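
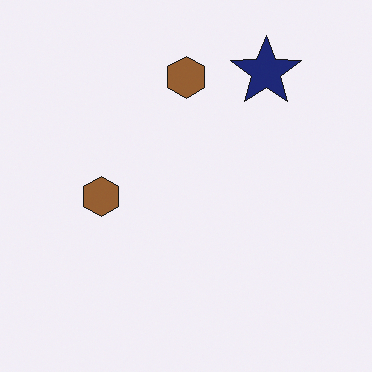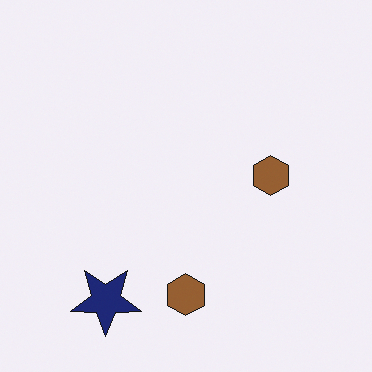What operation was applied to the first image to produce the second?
It was rotated 180°.

The navy star sits in the top-right of the first image and the bottom-left of the second — consistent with a whole-image 180° rotation.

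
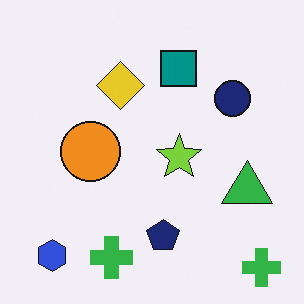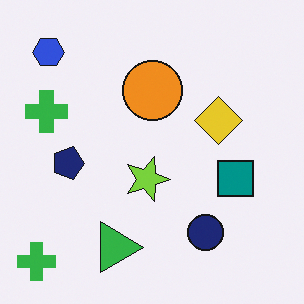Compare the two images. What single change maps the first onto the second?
Rotated 90° clockwise.

The blue hexagon sits in the bottom-left of the first image and the top-left of the second — consistent with a whole-image 90° clockwise rotation.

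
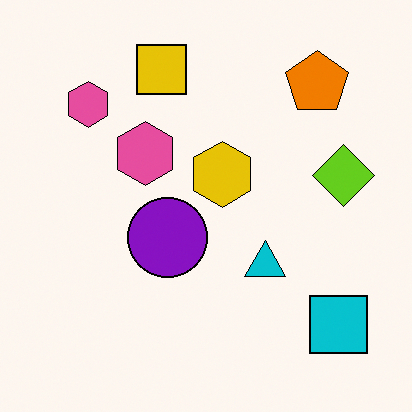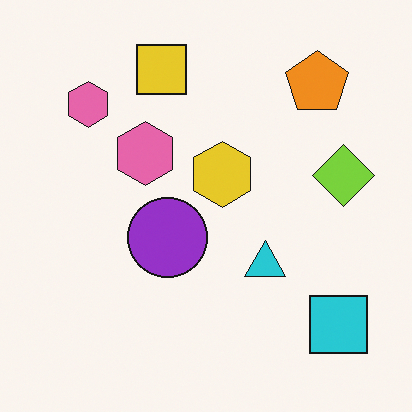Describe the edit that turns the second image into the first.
It was given slightly increased contrast.

Tones are pushed away from mid-grey across the whole image — a global contrast change.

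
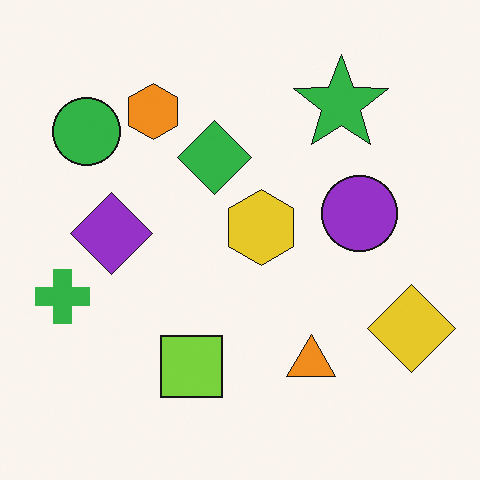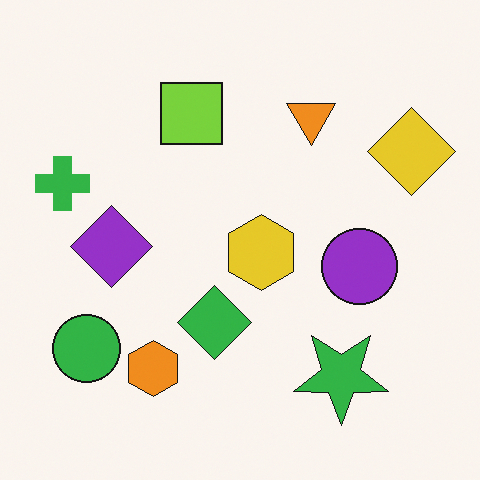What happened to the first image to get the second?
Flipped vertically (top ↔ bottom).

The green star is in the top-right of the first image and the bottom-right of the second — shapes on opposite sides of the horizontal midline have swapped in a mirror flip.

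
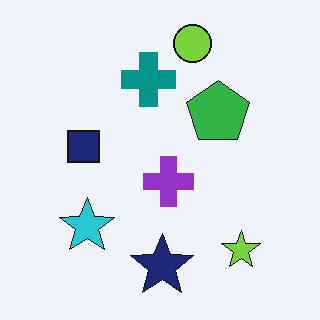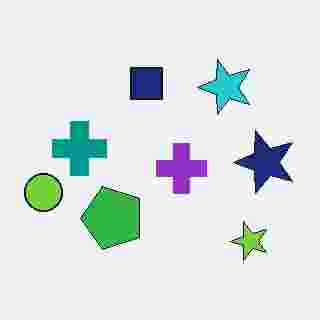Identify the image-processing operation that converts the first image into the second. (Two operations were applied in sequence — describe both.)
The transformation is: transposed (reflected across the top-left ↔ bottom-right diagonal), then degraded with heavy JPEG compression.

Shapes have swapped their row and column positions — what was in the top-right is now in the bottom-left — a diagonal reflection. Blocky 8×8 compression artifacts appear around shape edges and the flat background shows ringing — characteristic JPEG degradation.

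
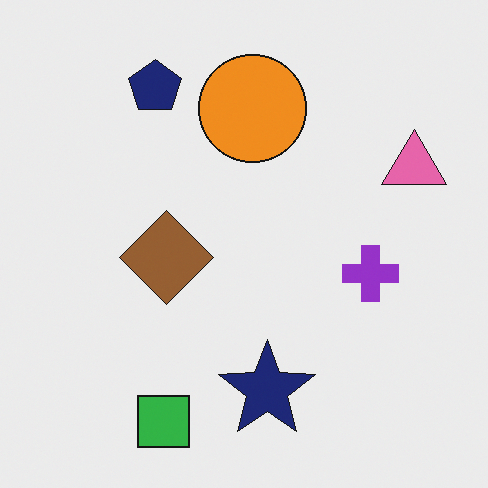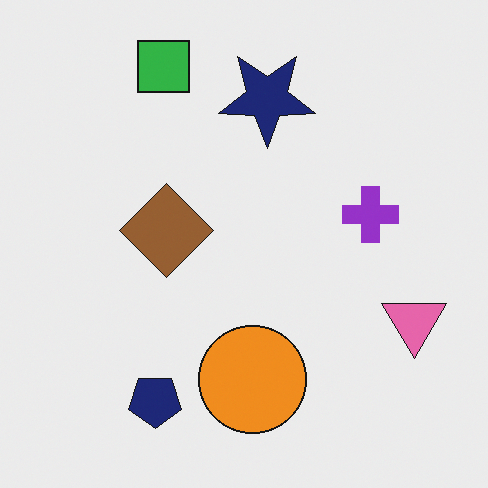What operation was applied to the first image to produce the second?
The second image is the first flipped vertically (top ↔ bottom).

The green square is in the bottom of the first image and the top of the second — shapes on opposite sides of the horizontal midline have swapped in a mirror flip.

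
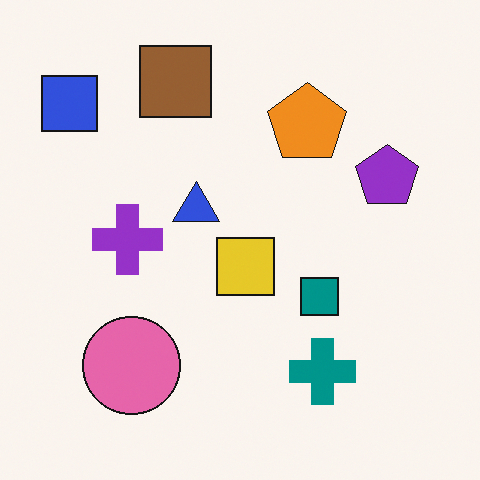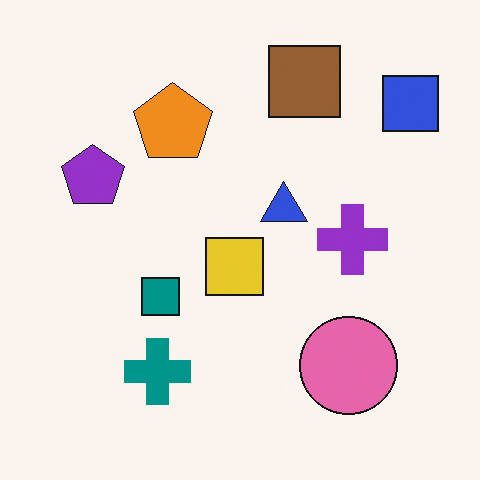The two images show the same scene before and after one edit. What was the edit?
The transformation is: flipped horizontally (left ↔ right).

The blue square is in the top-left of the first image and the top-right of the second — shapes on opposite sides of the vertical midline have swapped in a mirror flip.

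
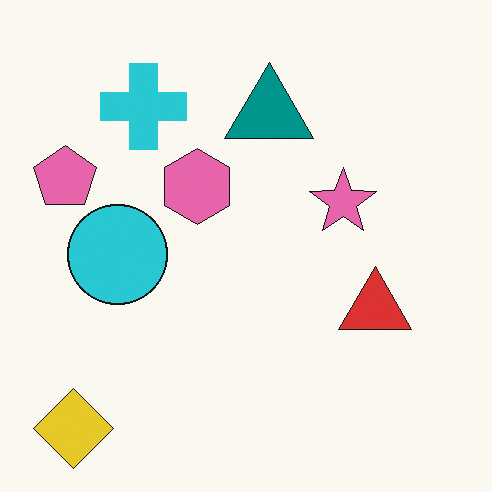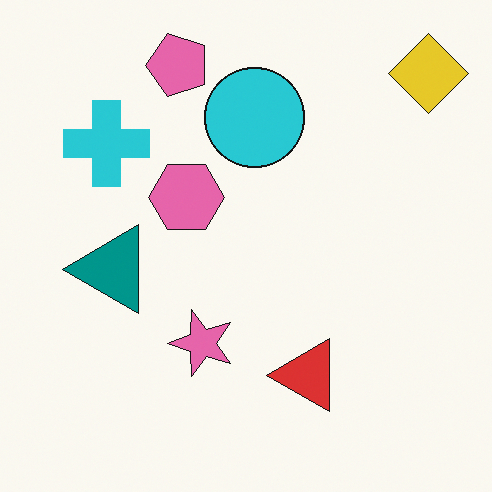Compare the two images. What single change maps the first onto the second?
The image was transposed (reflected across the top-left ↔ bottom-right diagonal).

Shapes have swapped their row and column positions — what was in the top-right is now in the bottom-left — a diagonal reflection.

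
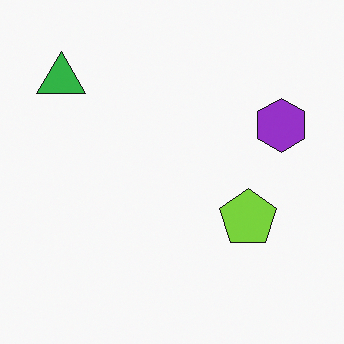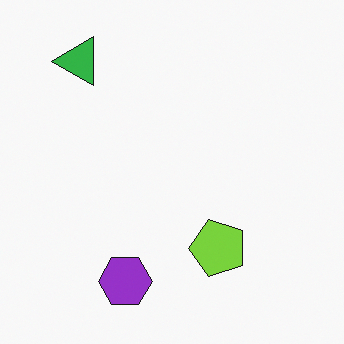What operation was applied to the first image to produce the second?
It was transposed (reflected across the top-left ↔ bottom-right diagonal).

Shapes have swapped their row and column positions — what was in the top-right is now in the bottom-left — a diagonal reflection.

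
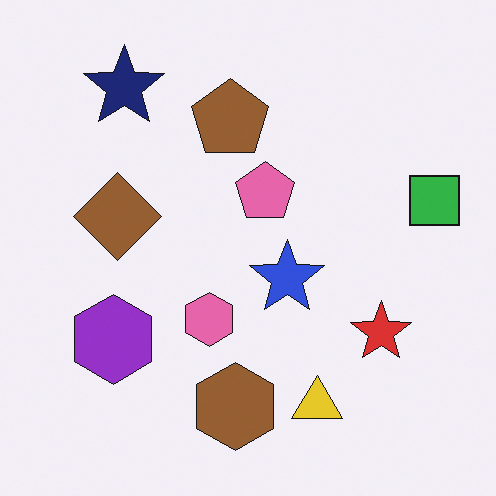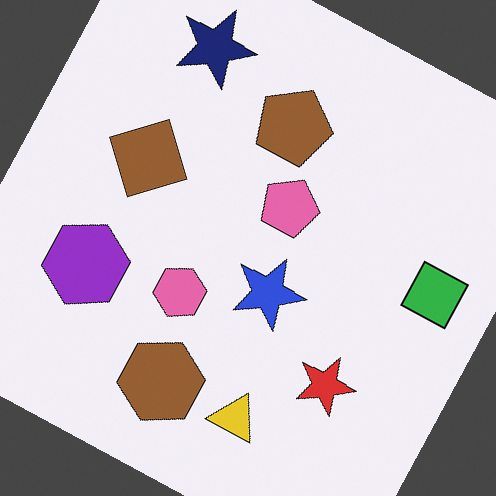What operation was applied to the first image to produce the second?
The second image is the first rotated clockwise by a moderate amount.

Every shape is tilted by the same angle and the image corners show triangular fill wedges — a whole-image rotation by a non-right angle.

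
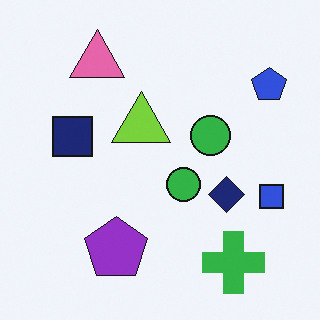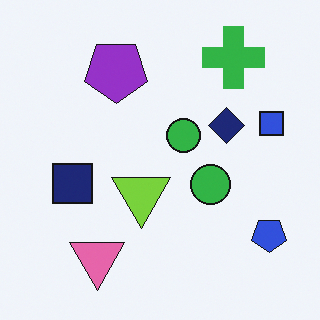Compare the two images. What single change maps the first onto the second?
This is the original image flipped vertically (top ↔ bottom).

The green cross is in the bottom-right of the first image and the top-right of the second — shapes on opposite sides of the horizontal midline have swapped in a mirror flip.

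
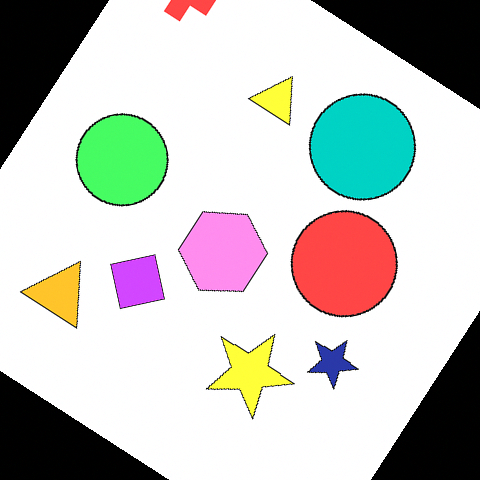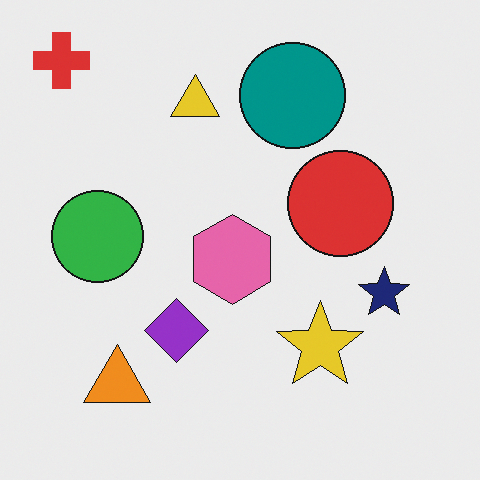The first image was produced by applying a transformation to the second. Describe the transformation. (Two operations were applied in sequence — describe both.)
This is the original image brightened a lot, then rotated clockwise by a large amount — several tens of degrees.

Every pixel — background and shapes alike — is uniformly brightened. Every shape is tilted by the same angle and the image corners show triangular fill wedges — a whole-image rotation by a non-right angle.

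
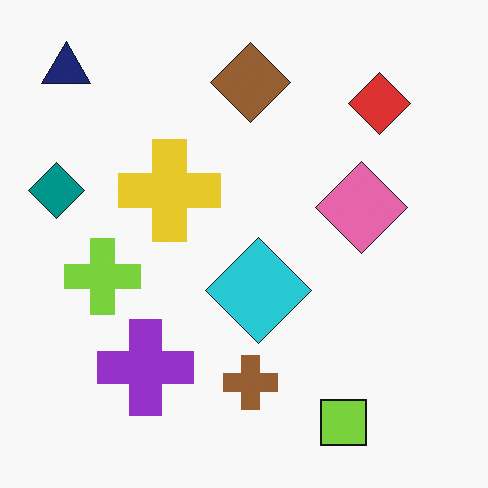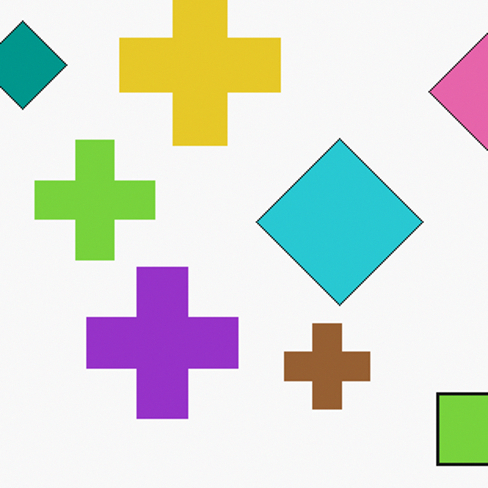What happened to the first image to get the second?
This is the original image cropped slightly and scaled back up.

The visible shapes are larger and the field of view is narrower; shapes near the original edges may be partly or wholly outside the frame — a crop-and-rescale.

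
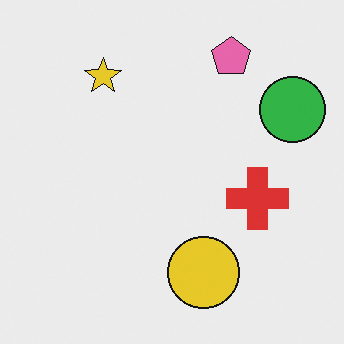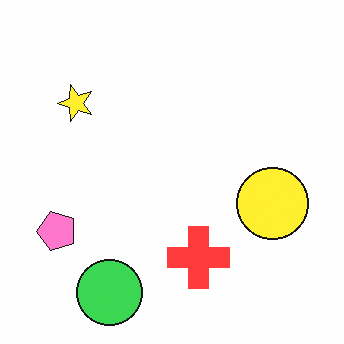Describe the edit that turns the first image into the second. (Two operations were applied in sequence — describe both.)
The transformation is: slightly brightened, then transposed (reflected across the top-left ↔ bottom-right diagonal).

Every pixel — background and shapes alike — is uniformly brightened. Shapes have swapped their row and column positions — what was in the top-right is now in the bottom-left — a diagonal reflection.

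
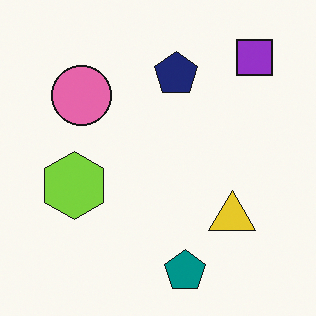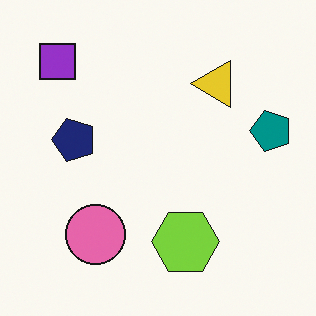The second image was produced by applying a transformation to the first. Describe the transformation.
This is the original image rotated 90° counter-clockwise.

The purple square sits in the top-right of the first image and the top-left of the second — consistent with a whole-image 90° counter-clockwise rotation.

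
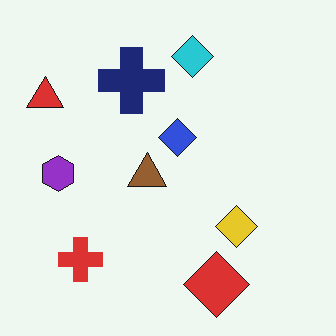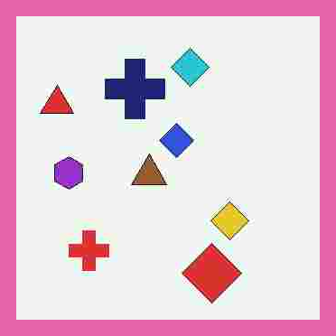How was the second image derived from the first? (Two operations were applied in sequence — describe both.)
It was degraded with heavy JPEG compression, then framed with a pink border.

Blocky 8×8 compression artifacts appear around shape edges and the flat background shows ringing — characteristic JPEG degradation. A solid pink frame runs around the edge of the second image, with the content slightly shrunk inside it.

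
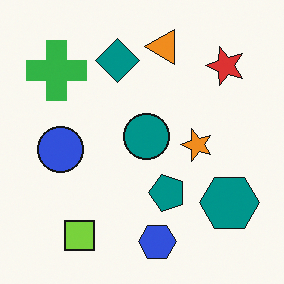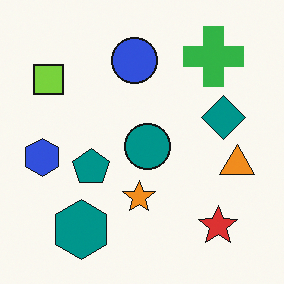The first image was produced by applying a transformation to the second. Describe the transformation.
The transformation is: rotated 90° counter-clockwise.

The red star sits in the bottom-right of the second image and the top-right of the first — consistent with a whole-image 90° counter-clockwise rotation.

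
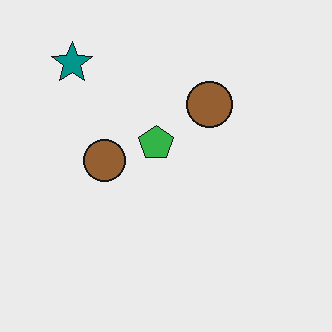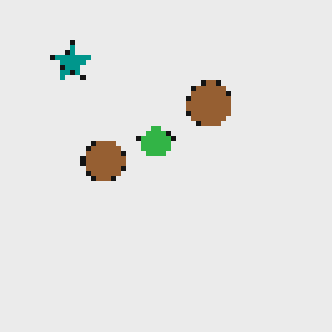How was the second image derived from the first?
The image was mildly pixelated.

Shapes are reduced to large square blocks; fine edges and outlines are lost — a downscale-then-upscale (mosaic) effect.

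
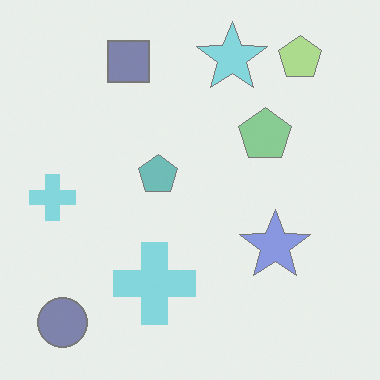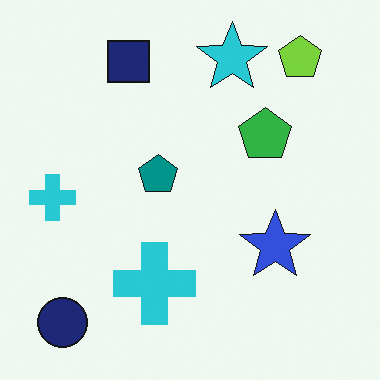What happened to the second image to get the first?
The image was given much lower contrast.

Tones are pushed toward mid-grey across the whole image — a global contrast change.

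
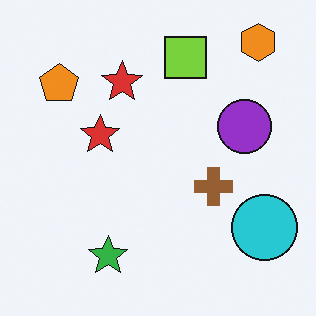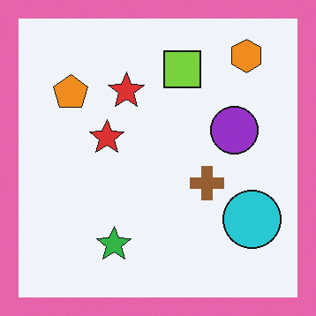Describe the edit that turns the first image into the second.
The second image is the first framed with a pink border.

A solid pink frame runs around the edge of the second image, with the content slightly shrunk inside it.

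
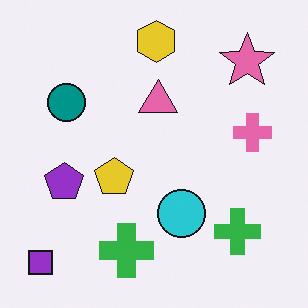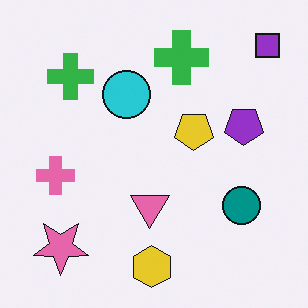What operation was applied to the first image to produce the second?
It was rotated 180°.

The purple square sits in the bottom-left of the first image and the top-right of the second — consistent with a whole-image 180° rotation.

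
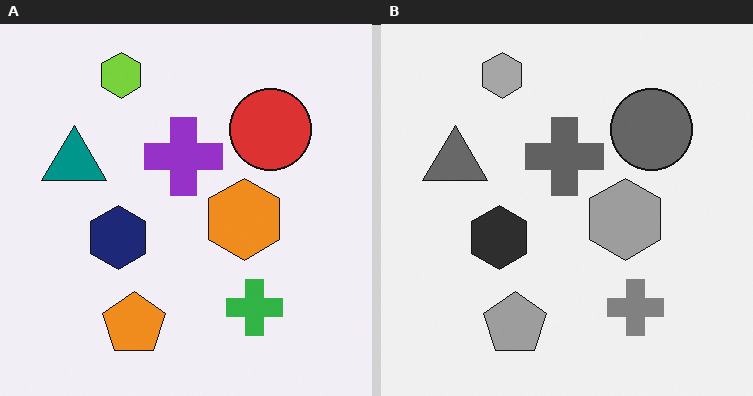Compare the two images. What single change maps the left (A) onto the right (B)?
The right (B) image is the left (A) converted to grayscale.

All color is removed — every shape is now a shade of grey.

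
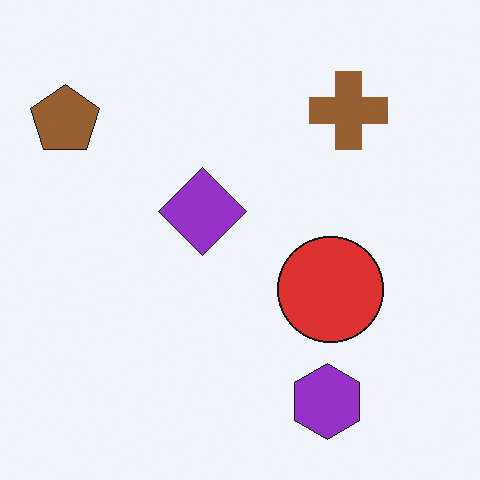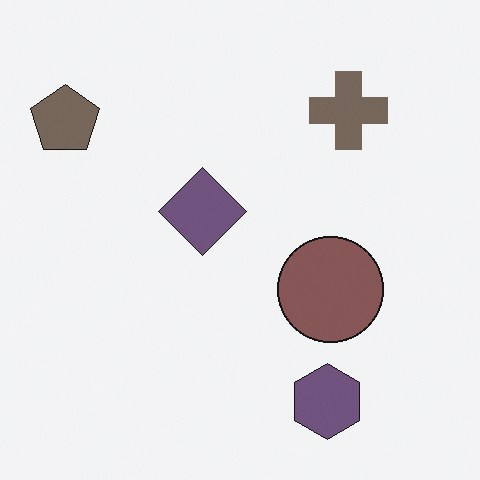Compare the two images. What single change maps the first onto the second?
This is the original image made much more muted (saturation change).

All colors are more muted and greyish — a global saturation change.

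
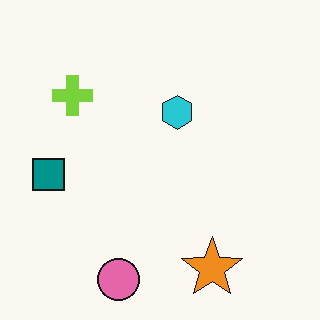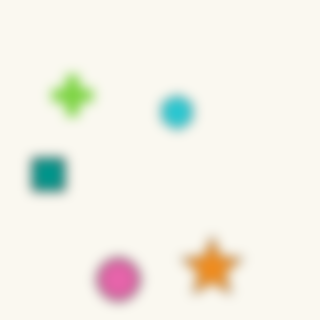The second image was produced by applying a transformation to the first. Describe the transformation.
This is the original image strongly gaussian-blurred.

Shape edges and outlines are uniformly softened across the whole image.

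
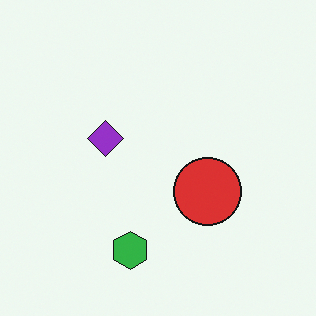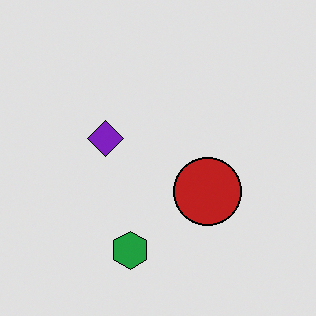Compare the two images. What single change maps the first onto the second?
The image was moderately posterized.

Each flat color has snapped to a coarser quantized level — most visibly, the near-white background has dropped to a flat grey.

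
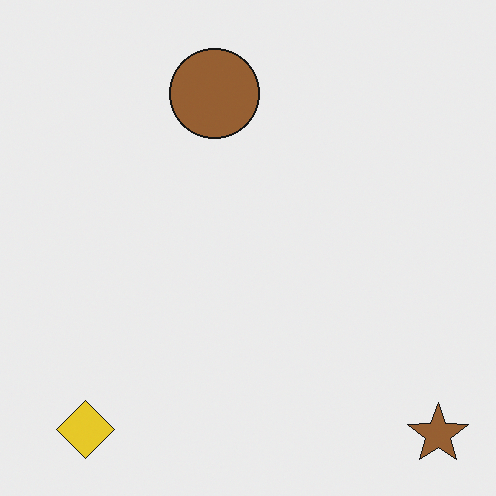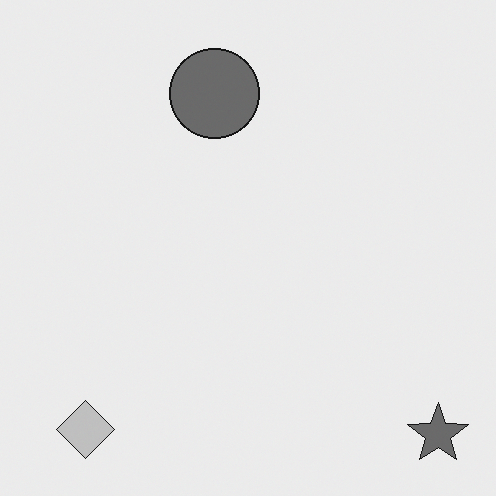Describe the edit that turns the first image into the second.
The transformation is: converted to grayscale.

All color is removed — every shape is now a shade of grey.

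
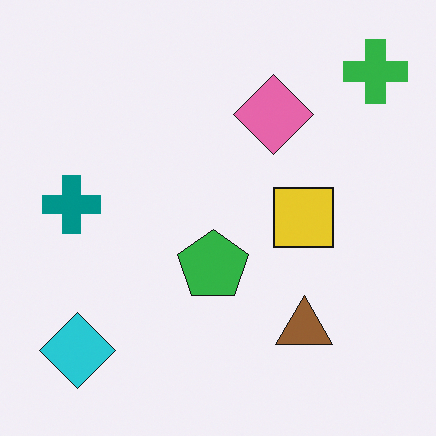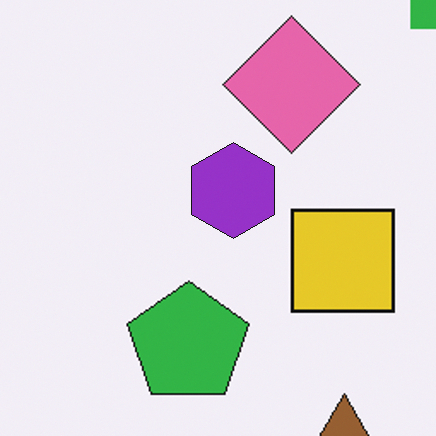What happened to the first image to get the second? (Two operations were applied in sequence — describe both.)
The transformation is: cropped tightly and scaled back up, then overlaid with an additional purple hexagon.

The visible shapes are larger and the field of view is narrower; shapes near the original edges may be partly or wholly outside the frame — a crop-and-rescale. A purple hexagon appears in the second image that is absent from the first.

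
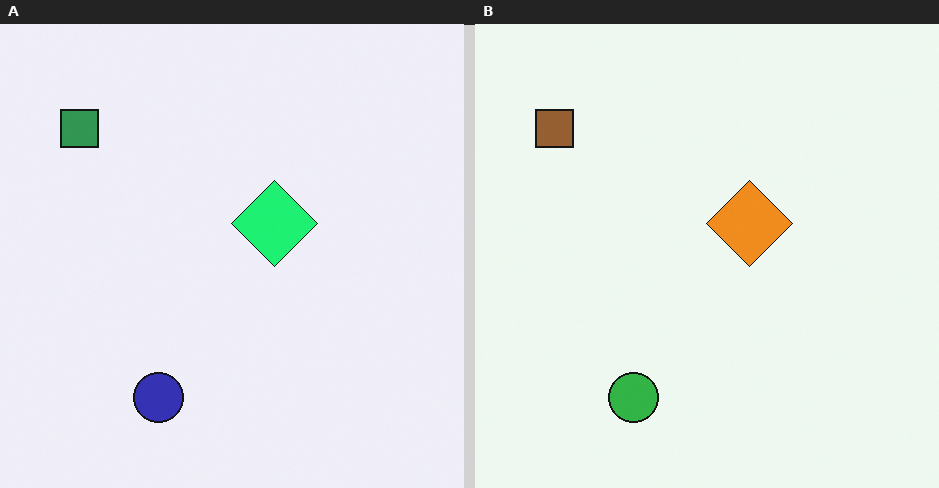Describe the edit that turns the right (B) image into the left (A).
The left (A) image is the right (B) hue-shifted by a moderate amount.

Every shape's color has rotated by the same amount around the hue wheel — a uniform hue shift.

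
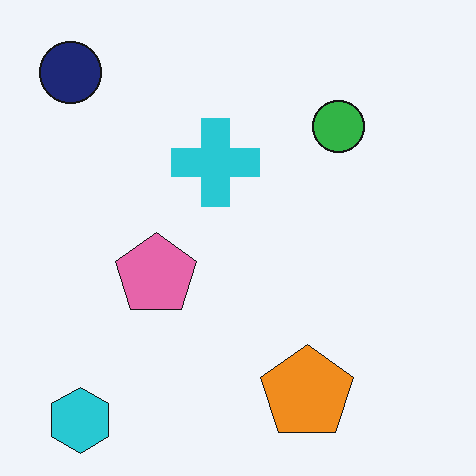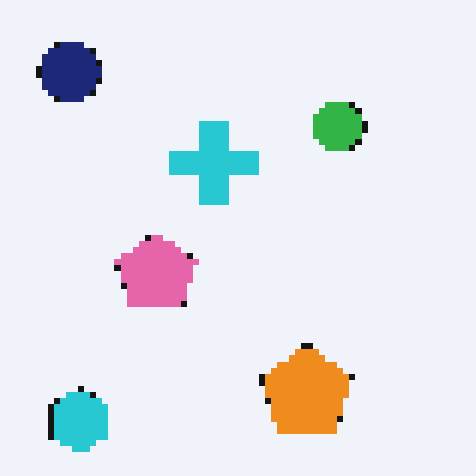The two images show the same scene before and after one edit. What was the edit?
The transformation is: moderately pixelated.

Shapes are reduced to large square blocks; fine edges and outlines are lost — a downscale-then-upscale (mosaic) effect.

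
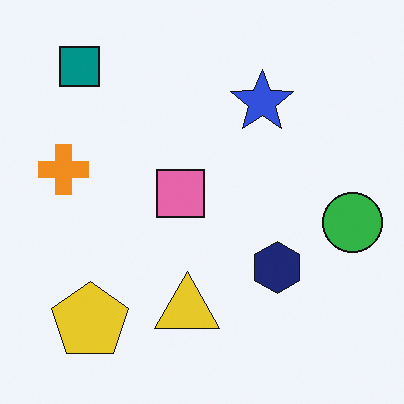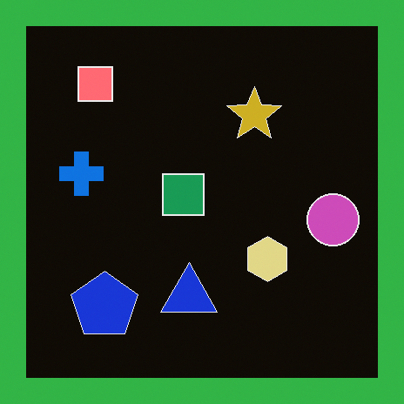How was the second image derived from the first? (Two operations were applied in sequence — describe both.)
It was color-inverted (negative), then framed with a green border.

The light background has become dark and every shape's color is its complement — a photographic negative. A solid green frame runs around the edge of the second image, with the content slightly shrunk inside it.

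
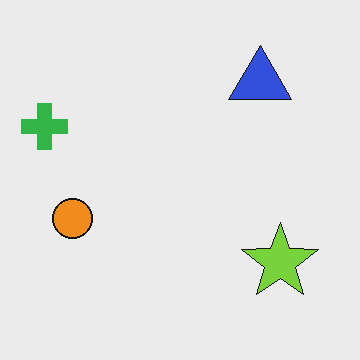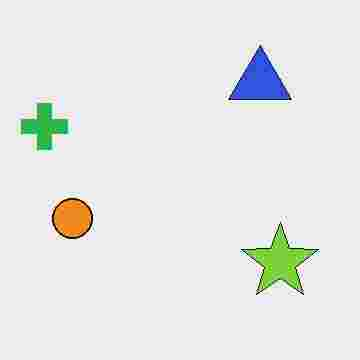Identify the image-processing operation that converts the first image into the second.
It was degraded with heavy JPEG compression.

Blocky 8×8 compression artifacts appear around shape edges and the flat background shows ringing — characteristic JPEG degradation.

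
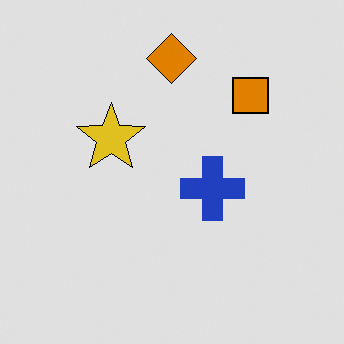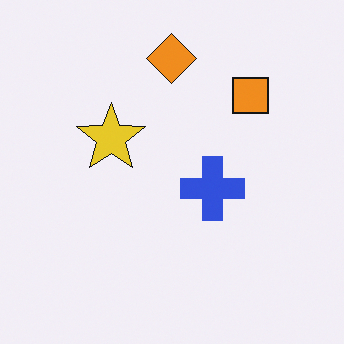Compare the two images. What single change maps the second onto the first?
The image was moderately posterized.

Each flat color has snapped to a coarser quantized level — most visibly, the near-white background has dropped to a flat grey.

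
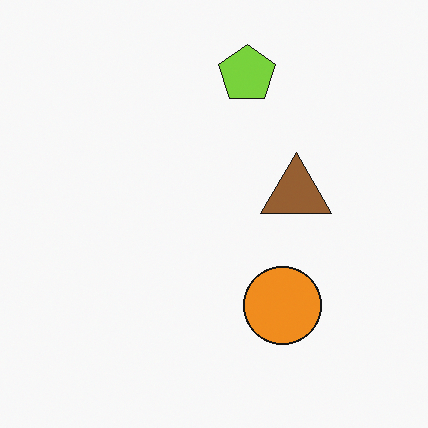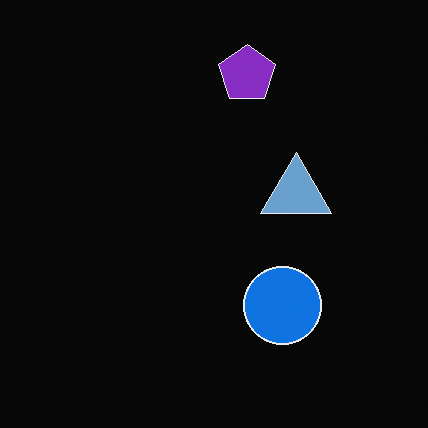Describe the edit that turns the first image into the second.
This is the original image color-inverted (negative).

The light background has become dark and every shape's color is its complement — a photographic negative.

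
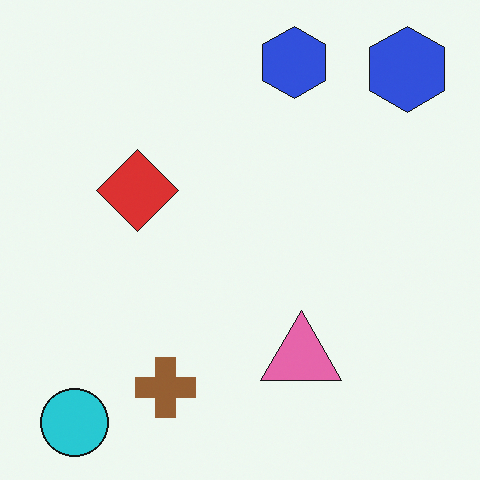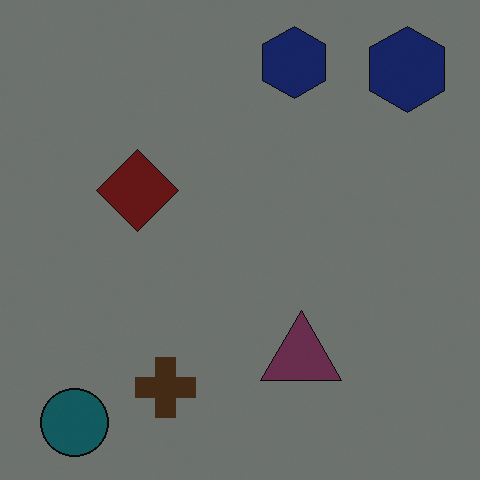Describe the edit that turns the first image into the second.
This is the original image darkened a lot.

Every pixel — background and shapes alike — is uniformly darkened.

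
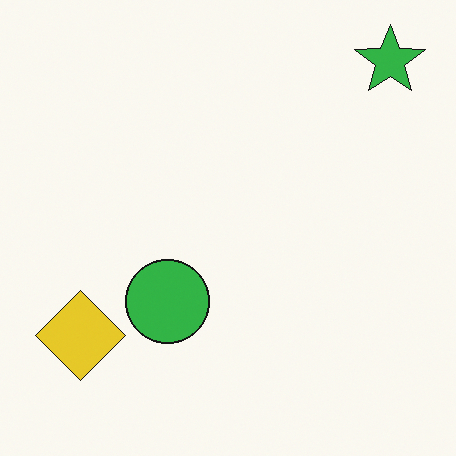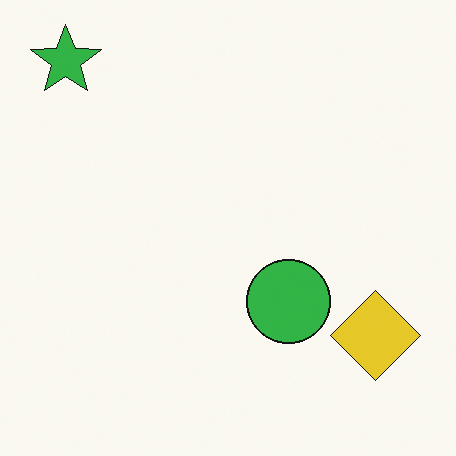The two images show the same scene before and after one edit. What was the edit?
The image was flipped horizontally (left ↔ right).

The green star is in the top-right of the first image and the top-left of the second — shapes on opposite sides of the vertical midline have swapped in a mirror flip.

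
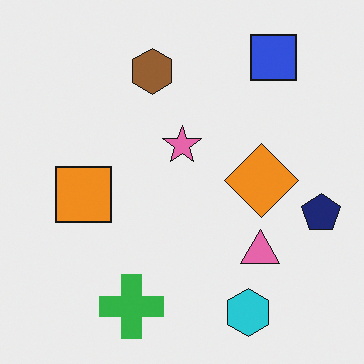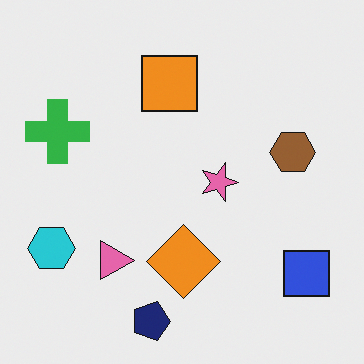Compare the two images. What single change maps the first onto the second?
Rotated 90° clockwise.

The blue square sits in the top-right of the first image and the bottom-right of the second — consistent with a whole-image 90° clockwise rotation.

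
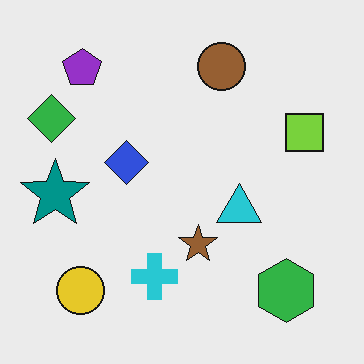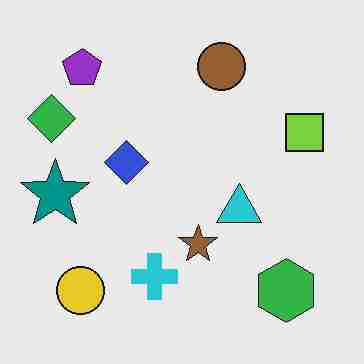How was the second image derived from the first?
This is the original image heavily JPEG-compressed with obvious blocking artifacts.

Blocky 8×8 compression artifacts appear around shape edges and the flat background shows ringing — characteristic JPEG degradation.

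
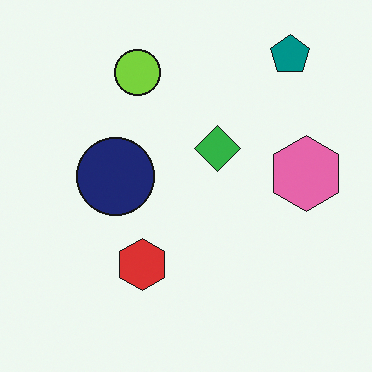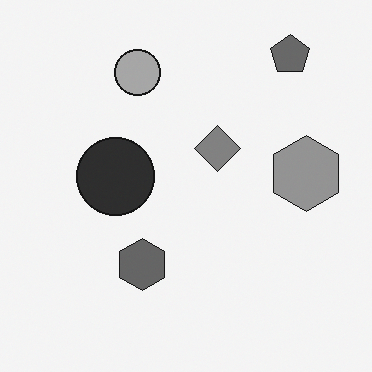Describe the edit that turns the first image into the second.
Converted to grayscale.

All color is removed — every shape is now a shade of grey.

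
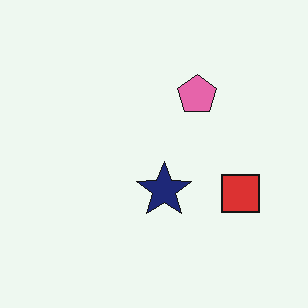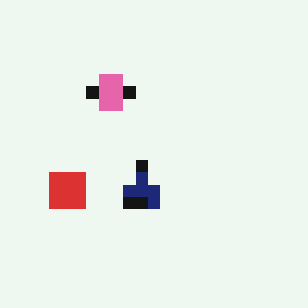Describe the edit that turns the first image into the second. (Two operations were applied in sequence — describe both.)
It was flipped horizontally (left ↔ right), then heavily pixelated into large blocks.

The red square is in the right of the first image and the left of the second — shapes on opposite sides of the vertical midline have swapped in a mirror flip. Shapes are reduced to large square blocks; fine edges and outlines are lost — a downscale-then-upscale (mosaic) effect.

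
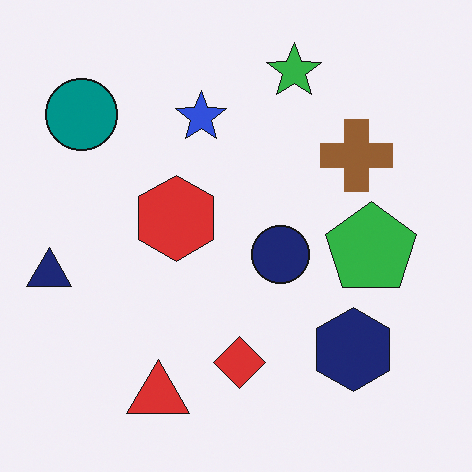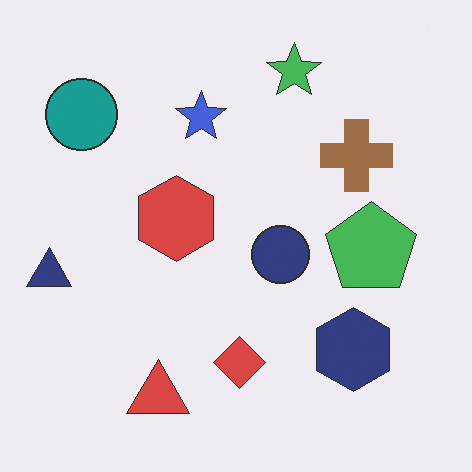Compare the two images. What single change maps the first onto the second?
It was given slightly reduced contrast.

Tones are pushed toward mid-grey across the whole image — a global contrast change.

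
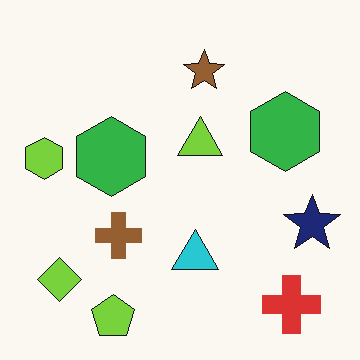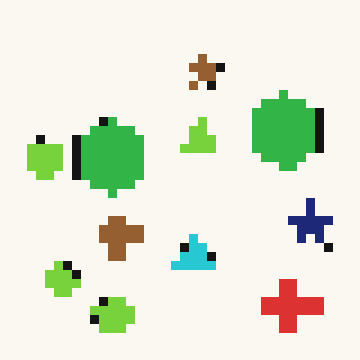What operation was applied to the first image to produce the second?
This is the original image heavily pixelated into large blocks.

Shapes are reduced to large square blocks; fine edges and outlines are lost — a downscale-then-upscale (mosaic) effect.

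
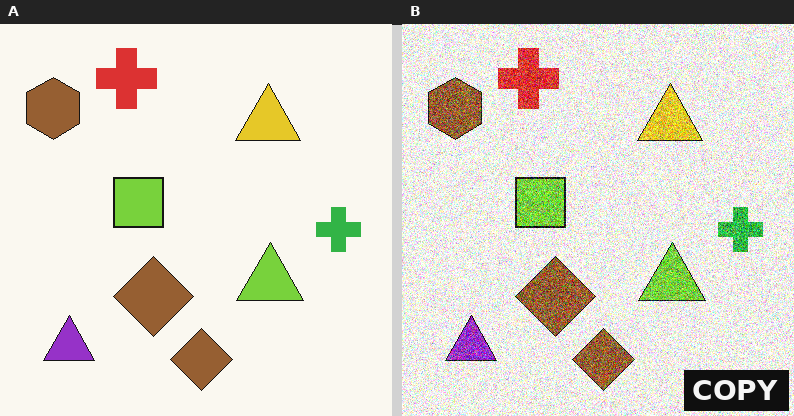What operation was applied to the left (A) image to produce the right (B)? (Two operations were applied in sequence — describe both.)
This is the original image degraded with heavy additive noise, then watermarked with the text "COPY" in the lower-right corner.

Random speckle covers the whole image, including the flat background. A dark label reading "COPY" appears in the lower-right corner.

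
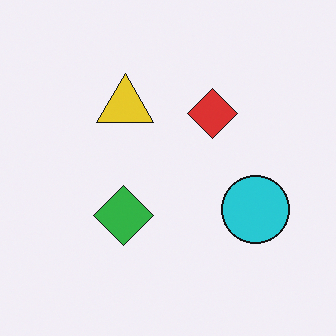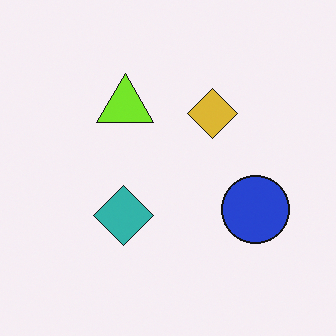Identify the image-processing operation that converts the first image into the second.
It was hue-shifted slightly.

Every shape's color has rotated by the same amount around the hue wheel — a uniform hue shift.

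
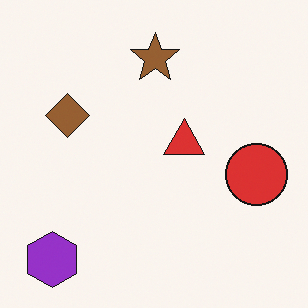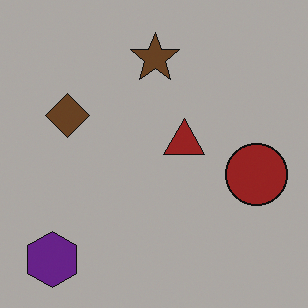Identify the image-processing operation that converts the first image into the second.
Noticeably darkened.

Every pixel — background and shapes alike — is uniformly darkened.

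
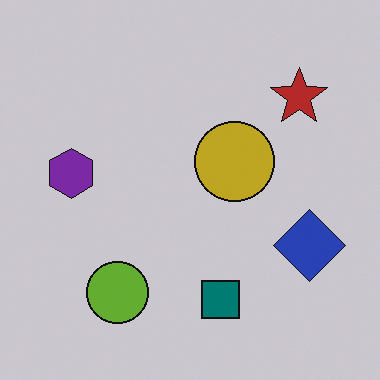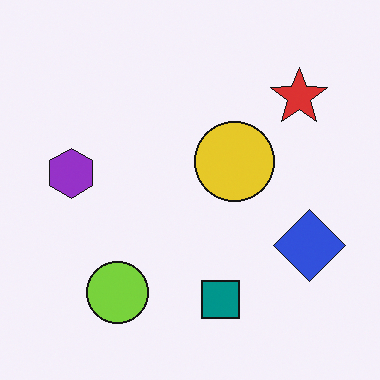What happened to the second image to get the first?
The first image is the second darkened a little.

Every pixel — background and shapes alike — is uniformly darkened.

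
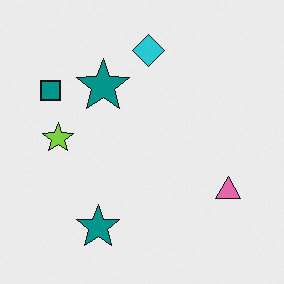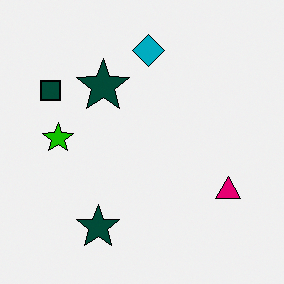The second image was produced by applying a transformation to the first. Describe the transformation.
It was given much higher contrast.

Tones are pushed away from mid-grey across the whole image — a global contrast change.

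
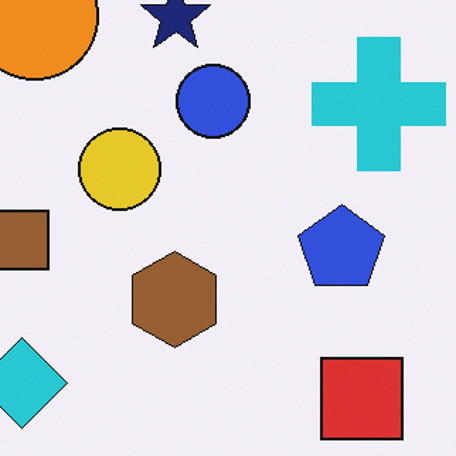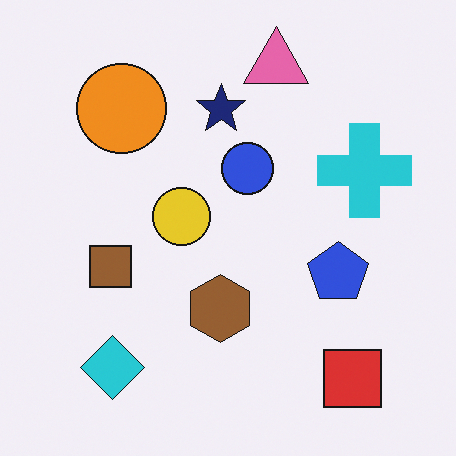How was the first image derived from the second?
The image was cropped slightly and scaled back up.

The visible shapes are larger and the field of view is narrower; shapes near the original edges may be partly or wholly outside the frame — a crop-and-rescale.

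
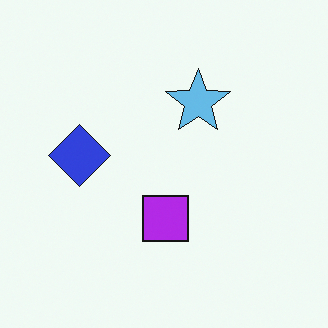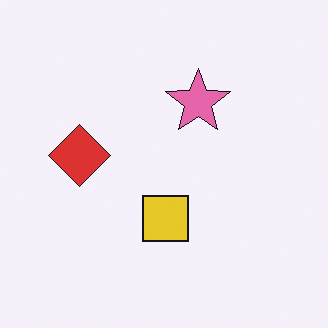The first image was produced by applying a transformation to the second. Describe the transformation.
The transformation is: hue-shifted through roughly half the color wheel.

Every shape's color has rotated by the same amount around the hue wheel — a uniform hue shift.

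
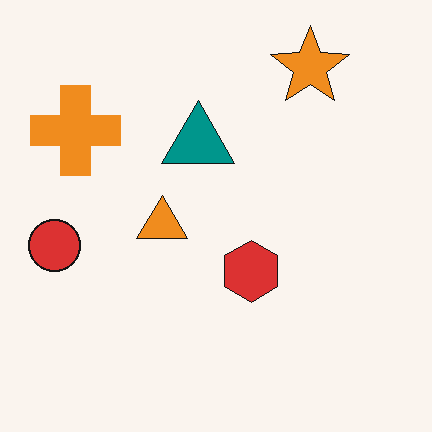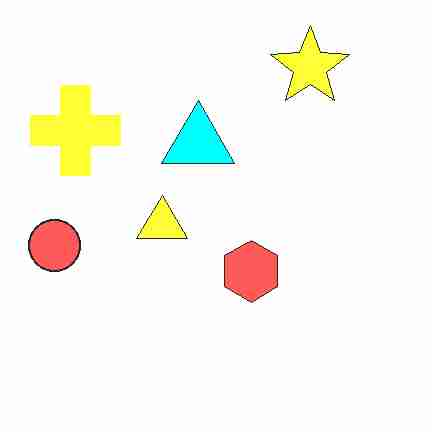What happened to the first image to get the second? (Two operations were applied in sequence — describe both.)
This is the original image substantially brightened, then degraded with heavy JPEG compression.

Every pixel — background and shapes alike — is uniformly brightened. Blocky 8×8 compression artifacts appear around shape edges and the flat background shows ringing — characteristic JPEG degradation.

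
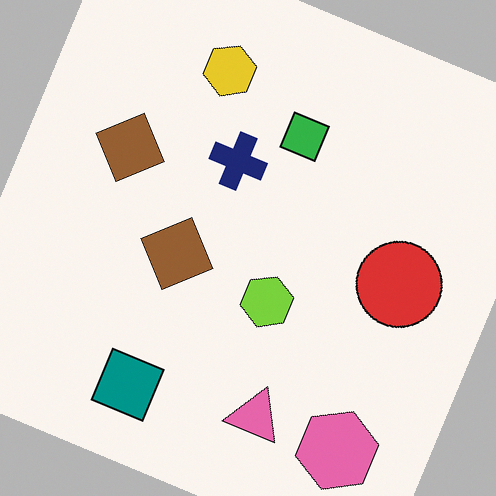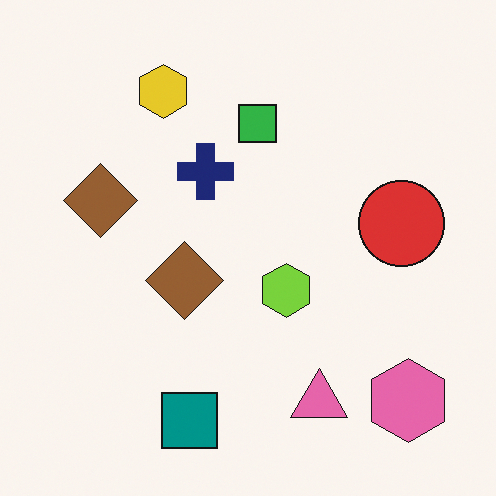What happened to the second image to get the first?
The image was rotated clockwise by a moderate amount.

Every shape is tilted by the same angle and the image corners show triangular fill wedges — a whole-image rotation by a non-right angle.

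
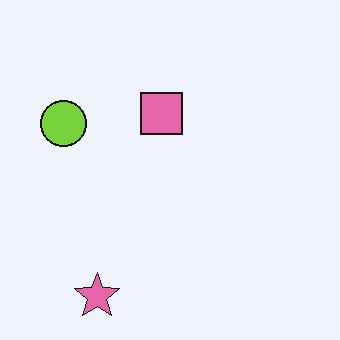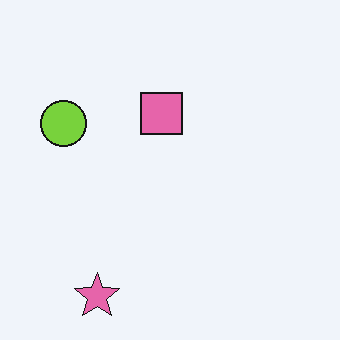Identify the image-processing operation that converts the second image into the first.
It was JPEG-compressed with visible artifacts.

Blocky 8×8 compression artifacts appear around shape edges and the flat background shows ringing — characteristic JPEG degradation.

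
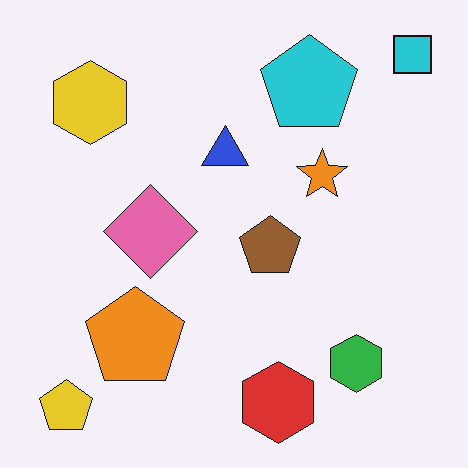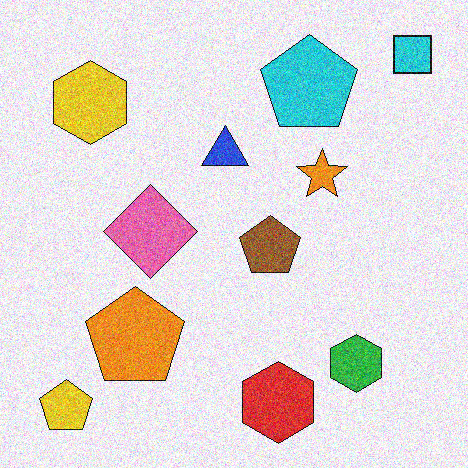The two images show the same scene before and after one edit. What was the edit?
Degraded with moderate additive noise.

Random speckle covers the whole image, including the flat background.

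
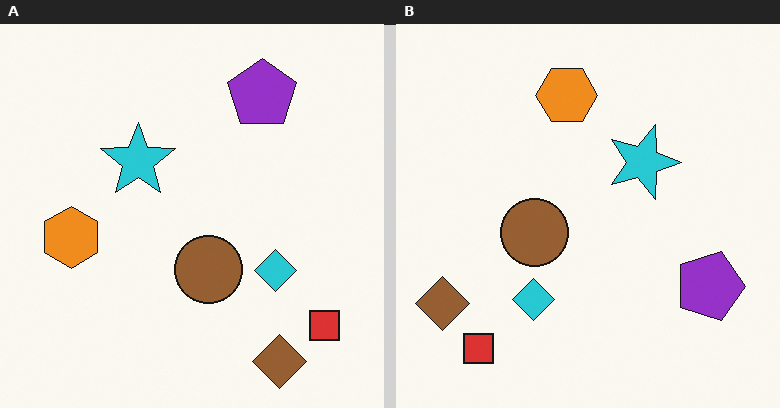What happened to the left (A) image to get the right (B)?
This is the original image rotated 90° clockwise.

The red square sits in the bottom-right of the left (A) image and the bottom-left of the right (B) — consistent with a whole-image 90° clockwise rotation.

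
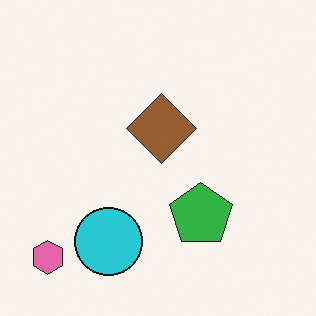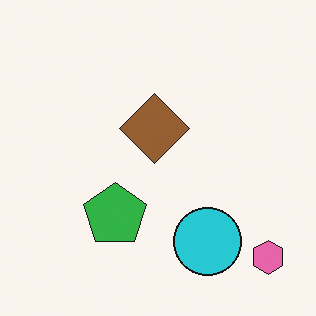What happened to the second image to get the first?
The image was flipped horizontally (left ↔ right).

The pink hexagon is in the bottom-right of the second image and the bottom-left of the first — shapes on opposite sides of the vertical midline have swapped in a mirror flip.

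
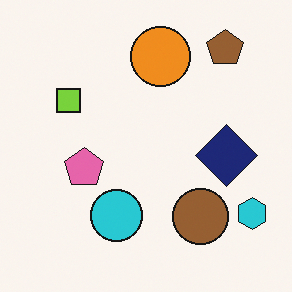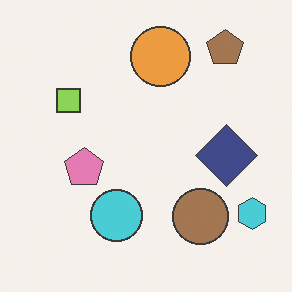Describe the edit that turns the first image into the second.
The second image is the first given slightly reduced contrast.

Tones are pushed toward mid-grey across the whole image — a global contrast change.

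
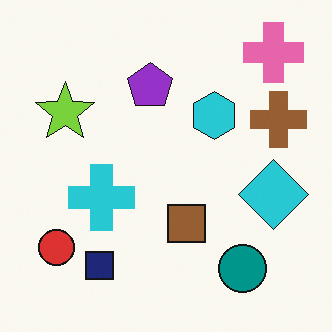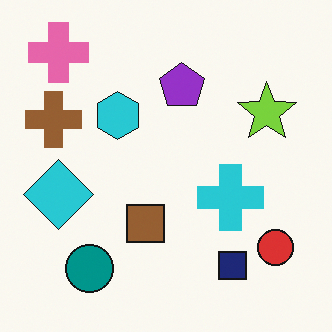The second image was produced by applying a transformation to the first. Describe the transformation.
The transformation is: flipped horizontally (left ↔ right).

The brown cross is in the right of the first image and the left of the second — shapes on opposite sides of the vertical midline have swapped in a mirror flip.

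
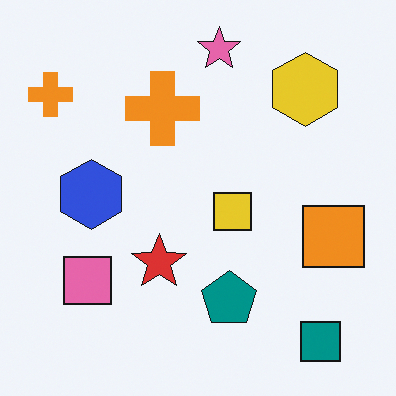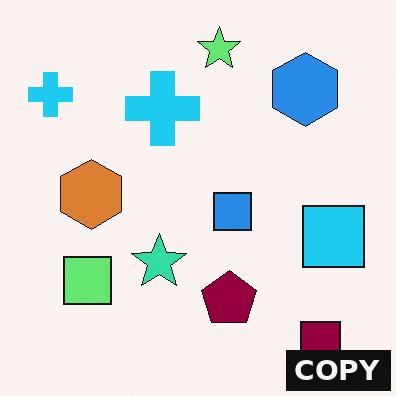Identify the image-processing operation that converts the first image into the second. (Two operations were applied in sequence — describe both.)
The image was hue-shifted through roughly half the color wheel, then watermarked with the text "COPY" in the lower-right corner.

Every shape's color has rotated by the same amount around the hue wheel — a uniform hue shift. A dark label reading "COPY" appears in the lower-right corner.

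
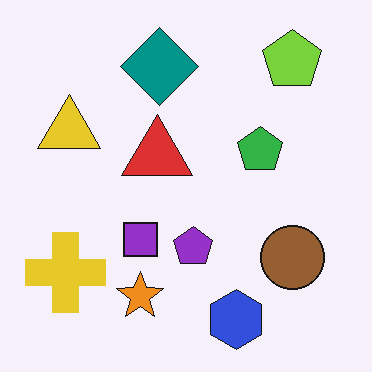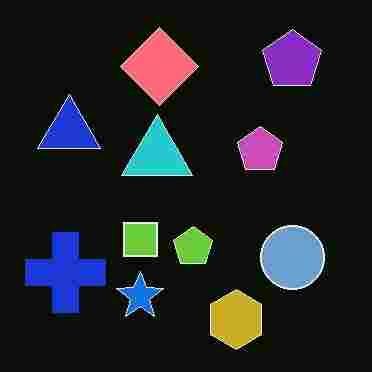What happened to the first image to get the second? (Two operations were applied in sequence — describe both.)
This is the original image color-inverted (negative), then heavily JPEG-compressed with obvious blocking artifacts.

The light background has become dark and every shape's color is its complement — a photographic negative. Blocky 8×8 compression artifacts appear around shape edges and the flat background shows ringing — characteristic JPEG degradation.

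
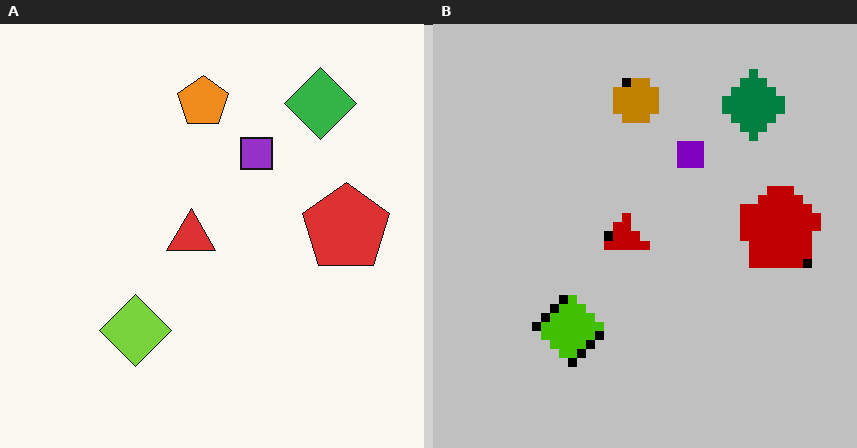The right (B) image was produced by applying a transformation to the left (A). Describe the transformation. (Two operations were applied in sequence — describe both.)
The transformation is: coarsely pixelated, then heavily posterized to just a handful of flat colors.

Shapes are reduced to large square blocks; fine edges and outlines are lost — a downscale-then-upscale (mosaic) effect. Each flat color has snapped to a coarser quantized level — most visibly, the near-white background has dropped to a flat grey.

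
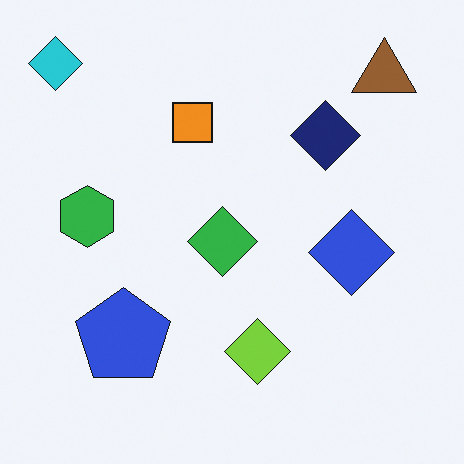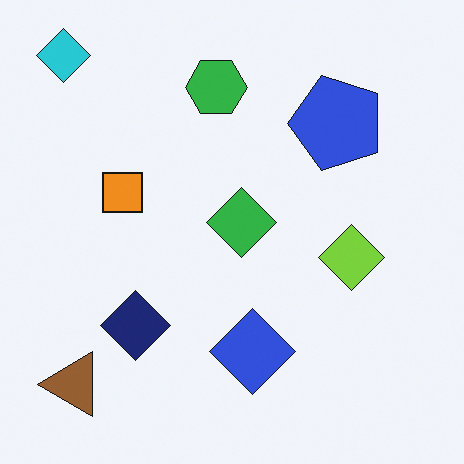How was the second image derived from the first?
This is the original image transposed (reflected across the top-left ↔ bottom-right diagonal).

Shapes have swapped their row and column positions — what was in the top-right is now in the bottom-left — a diagonal reflection.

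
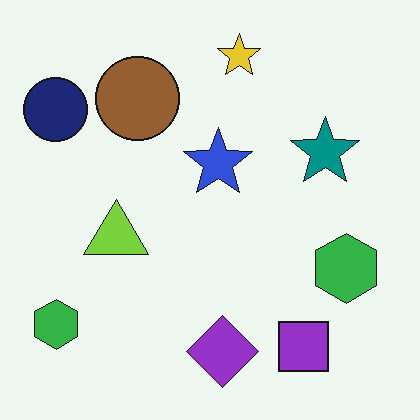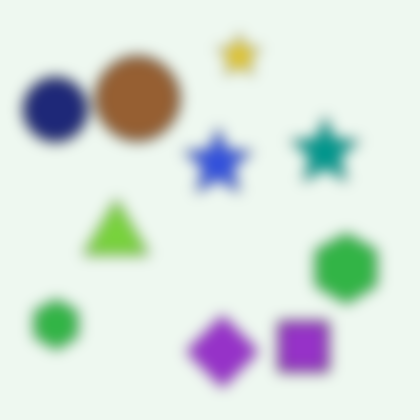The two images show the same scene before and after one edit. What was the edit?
This is the original image heavily blurred.

Shape edges and outlines are uniformly softened across the whole image.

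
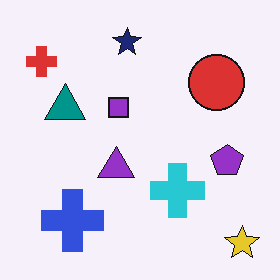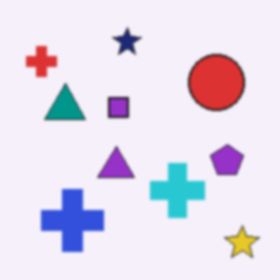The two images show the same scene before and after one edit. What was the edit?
Lightly blurred.

Shape edges and outlines are uniformly softened across the whole image.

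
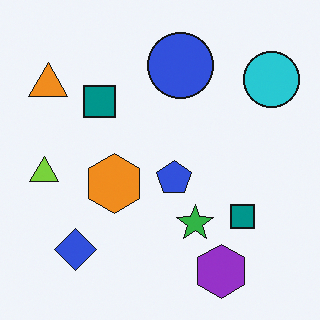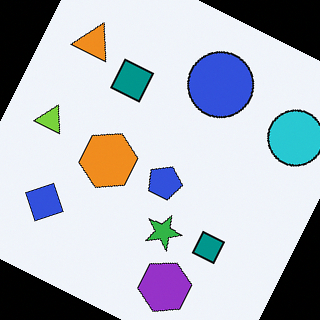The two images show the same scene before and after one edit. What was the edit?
It was rotated clockwise by a moderate amount.

Every shape is tilted by the same angle and the image corners show triangular fill wedges — a whole-image rotation by a non-right angle.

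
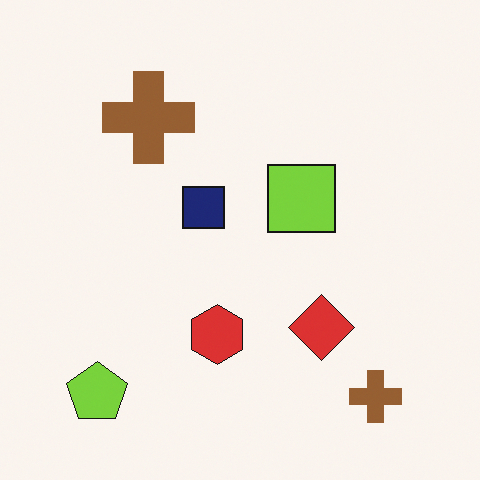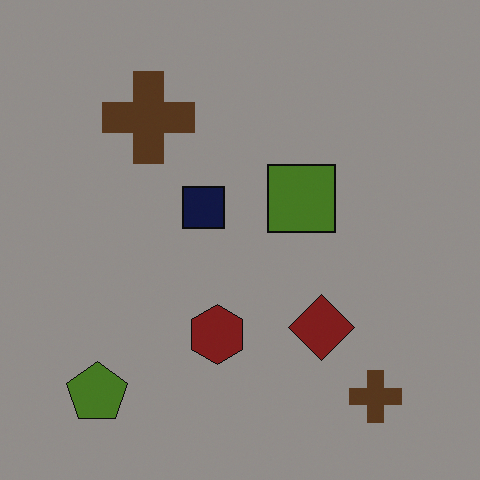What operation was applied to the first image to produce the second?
The image was noticeably darkened.

Every pixel — background and shapes alike — is uniformly darkened.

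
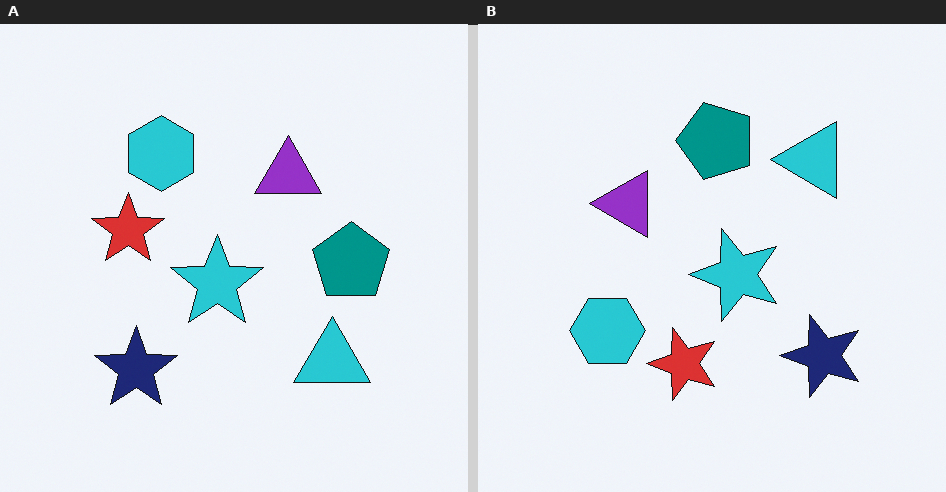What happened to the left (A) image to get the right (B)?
It was rotated 90° counter-clockwise.

The navy star sits in the bottom-left of the left (A) image and the bottom-right of the right (B) — consistent with a whole-image 90° counter-clockwise rotation.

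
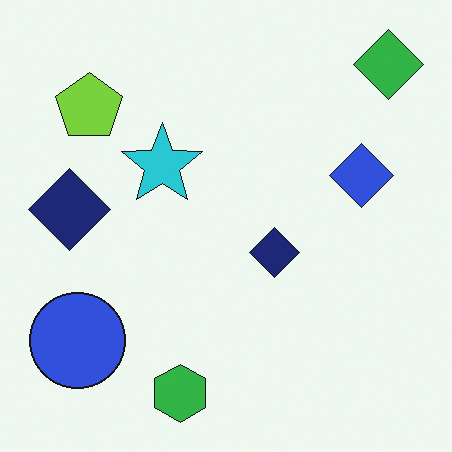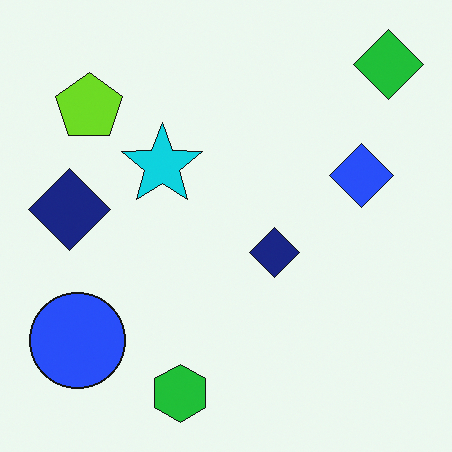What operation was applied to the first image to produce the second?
This is the original image slightly oversaturated.

All colors are more vivid — a global saturation change.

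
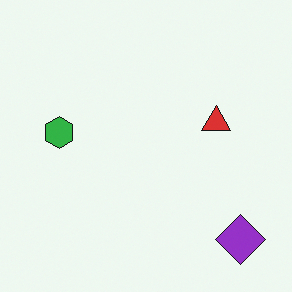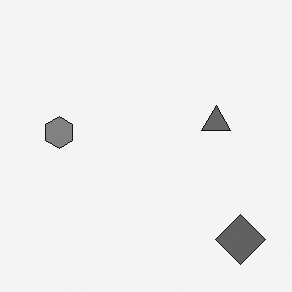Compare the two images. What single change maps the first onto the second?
The transformation is: converted to grayscale.

All color is removed — every shape is now a shade of grey.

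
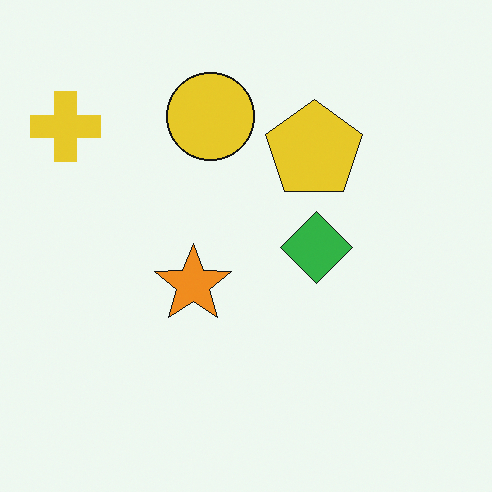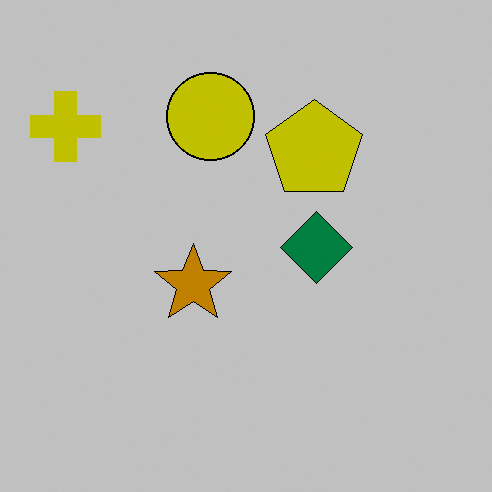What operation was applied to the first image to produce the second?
The image was heavily posterized to just a handful of flat colors.

Each flat color has snapped to a coarser quantized level — most visibly, the near-white background has dropped to a flat grey.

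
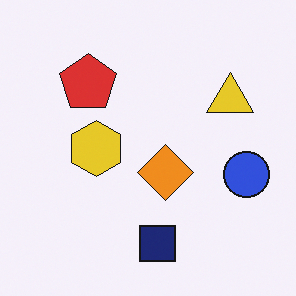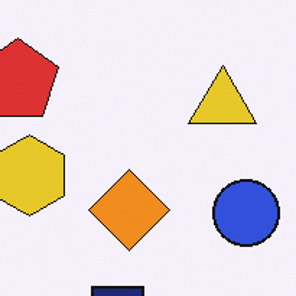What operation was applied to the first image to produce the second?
The image was cropped slightly and scaled back up.

The visible shapes are larger and the field of view is narrower; shapes near the original edges may be partly or wholly outside the frame — a crop-and-rescale.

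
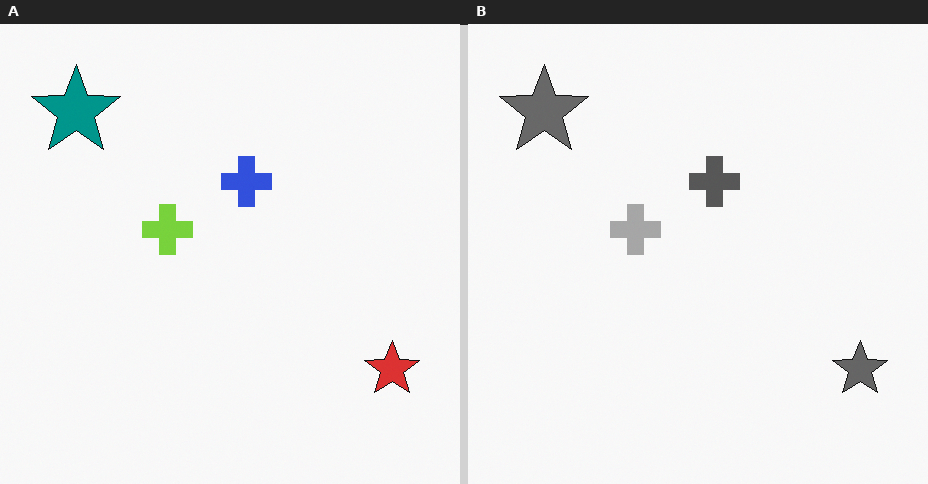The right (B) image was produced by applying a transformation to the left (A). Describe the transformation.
Converted to grayscale.

All color is removed — every shape is now a shade of grey.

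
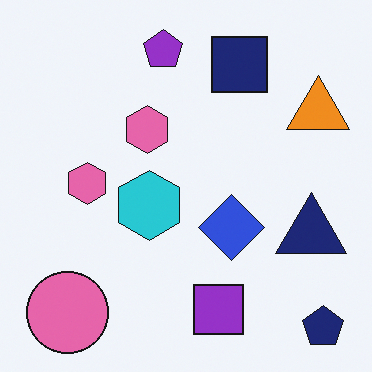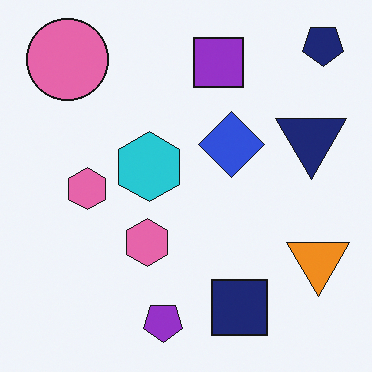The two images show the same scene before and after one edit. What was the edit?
The second image is the first flipped vertically (top ↔ bottom).

The navy pentagon is in the bottom-right of the first image and the top-right of the second — shapes on opposite sides of the horizontal midline have swapped in a mirror flip.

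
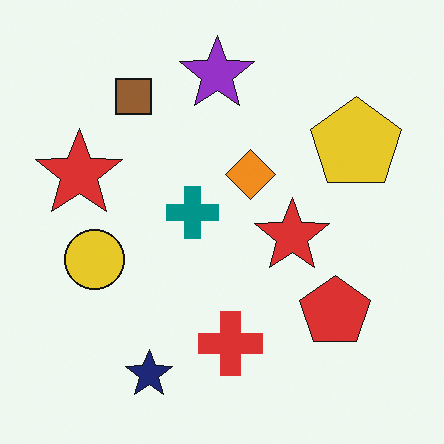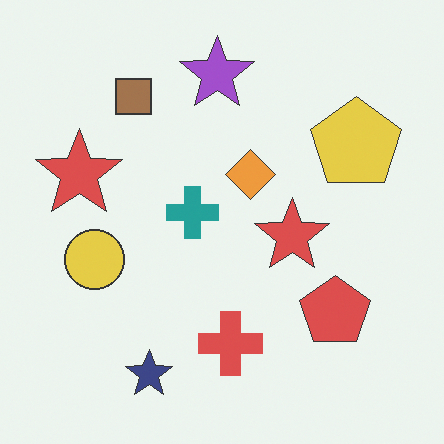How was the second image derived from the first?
The transformation is: given slightly reduced contrast.

Tones are pushed toward mid-grey across the whole image — a global contrast change.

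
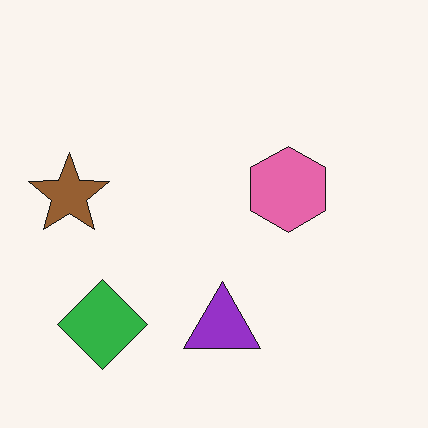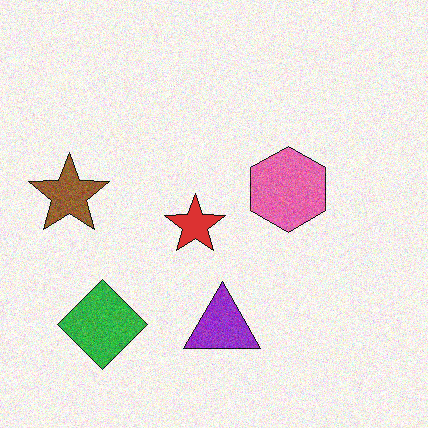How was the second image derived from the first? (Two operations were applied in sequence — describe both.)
This is the original image degraded with moderate additive noise, then overlaid with an additional red star.

Random speckle covers the whole image, including the flat background. A red star appears in the second image that is absent from the first.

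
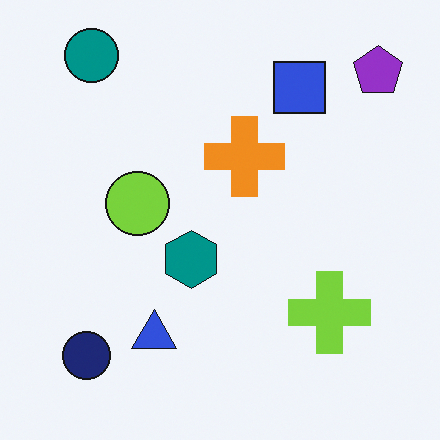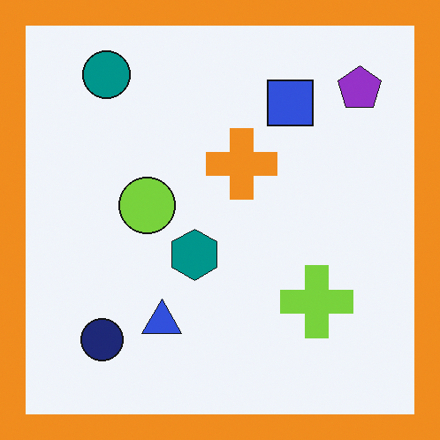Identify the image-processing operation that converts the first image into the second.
Framed with a orange border.

A solid orange frame runs around the edge of the second image, with the content slightly shrunk inside it.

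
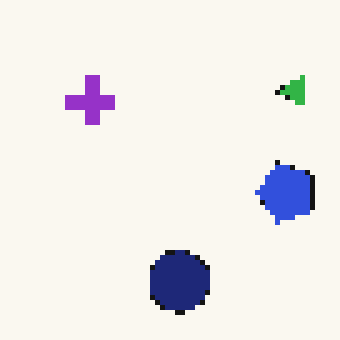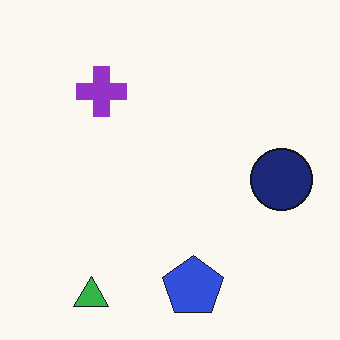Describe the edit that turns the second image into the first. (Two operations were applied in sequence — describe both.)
The image was transposed (reflected across the top-left ↔ bottom-right diagonal), then lightly pixelated (a mild mosaic effect).

Shapes have swapped their row and column positions — what was in the top-right is now in the bottom-left — a diagonal reflection. Shapes are reduced to large square blocks; fine edges and outlines are lost — a downscale-then-upscale (mosaic) effect.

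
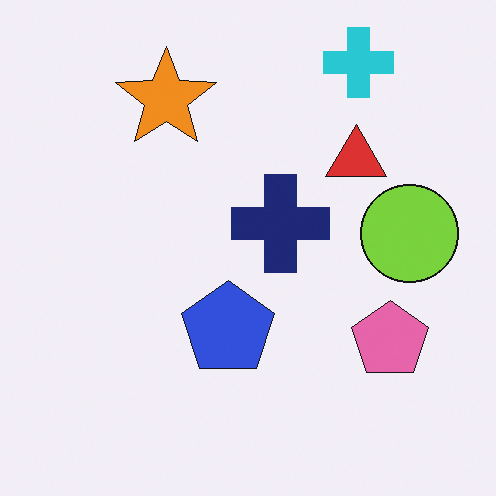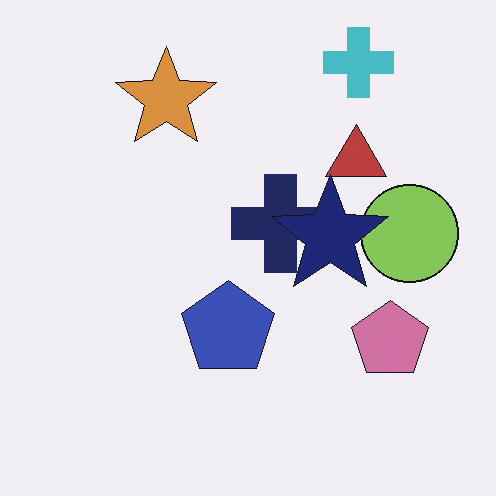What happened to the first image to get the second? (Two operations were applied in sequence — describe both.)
It was slightly desaturated, then overlaid with an additional navy star.

All colors are more muted and greyish — a global saturation change. A navy star appears in the second image that is absent from the first.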